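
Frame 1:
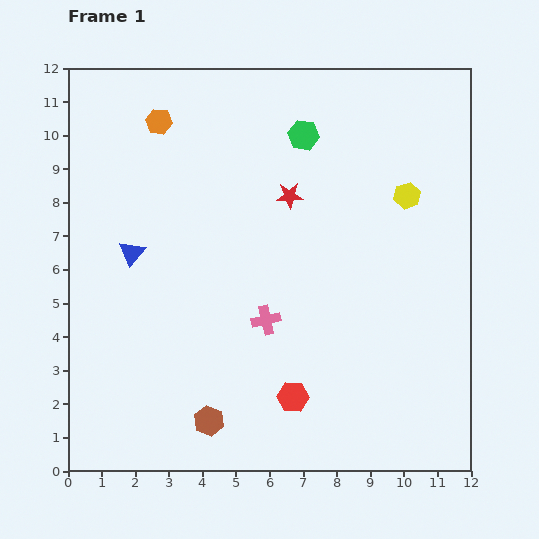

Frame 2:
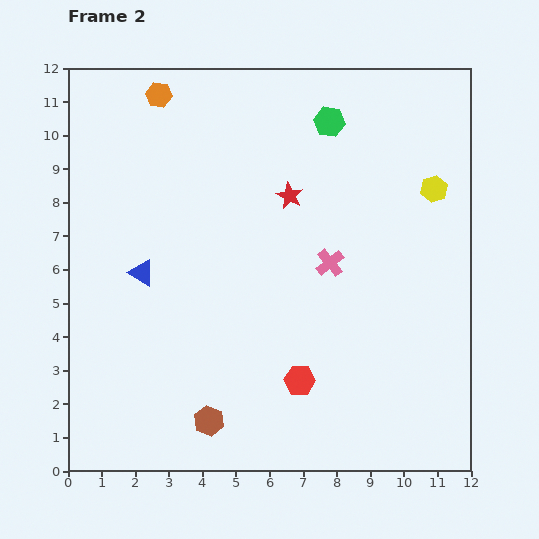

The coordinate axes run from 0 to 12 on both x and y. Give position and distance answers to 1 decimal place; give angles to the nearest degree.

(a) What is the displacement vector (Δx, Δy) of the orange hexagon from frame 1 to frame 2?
(0.0, 0.8)

The orange hexagon was at (2.7, 10.4) in frame 1 and (2.7, 11.2) in frame 2.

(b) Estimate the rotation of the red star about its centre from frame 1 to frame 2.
31° clockwise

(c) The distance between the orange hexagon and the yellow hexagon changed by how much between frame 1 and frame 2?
+1.0

Distance in frame 1: 7.7. Distance in frame 2: 8.7.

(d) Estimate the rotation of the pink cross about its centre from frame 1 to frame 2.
26° counter-clockwise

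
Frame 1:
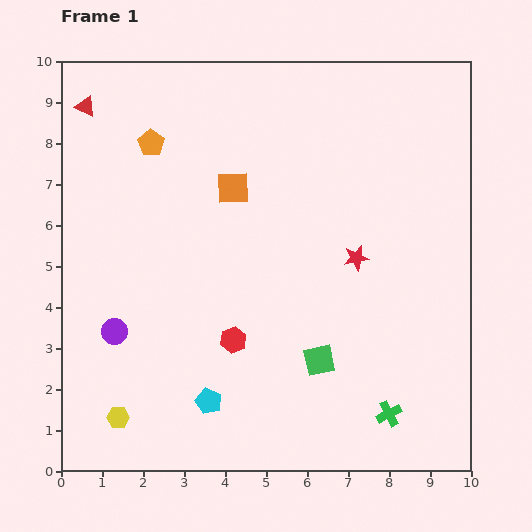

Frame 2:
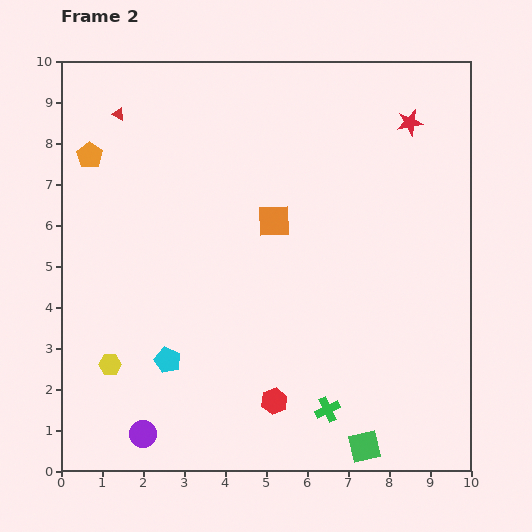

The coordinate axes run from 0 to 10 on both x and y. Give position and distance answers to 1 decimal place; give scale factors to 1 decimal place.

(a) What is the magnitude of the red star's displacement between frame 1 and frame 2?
3.5

The red star moved from (7.2, 5.2) to (8.5, 8.5), a distance of √(1.3² + 3.3²) ≈ 3.5.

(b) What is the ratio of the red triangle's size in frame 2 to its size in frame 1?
0.6×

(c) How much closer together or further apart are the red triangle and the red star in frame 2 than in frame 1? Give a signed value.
-0.5

Distance in frame 1: 7.6. Distance in frame 2: 7.1.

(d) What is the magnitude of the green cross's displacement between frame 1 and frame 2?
1.5

The green cross moved from (8.0, 1.4) to (6.5, 1.5), a distance of √(1.5² + 0.1²) ≈ 1.5.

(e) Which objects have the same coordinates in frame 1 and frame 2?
none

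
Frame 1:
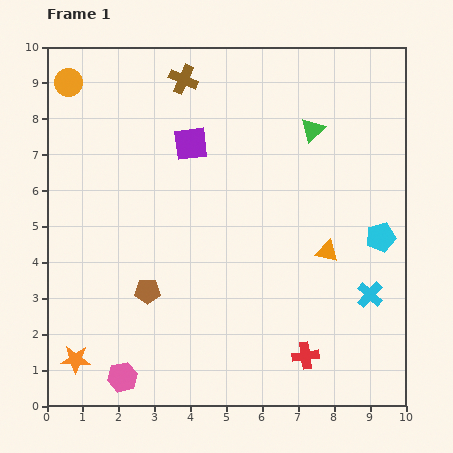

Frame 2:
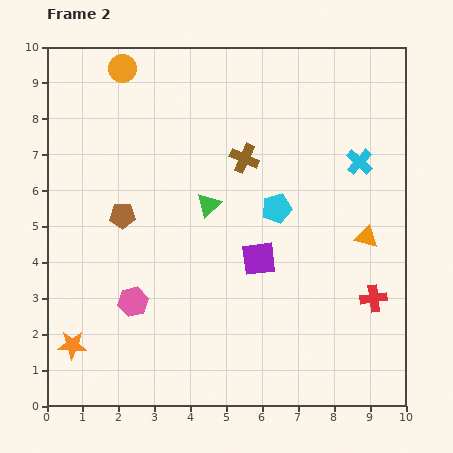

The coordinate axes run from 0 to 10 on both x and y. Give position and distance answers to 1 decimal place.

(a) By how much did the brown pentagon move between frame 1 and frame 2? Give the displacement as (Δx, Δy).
(-0.7, 2.1)

The brown pentagon was at (2.8, 3.2) in frame 1 and (2.1, 5.3) in frame 2.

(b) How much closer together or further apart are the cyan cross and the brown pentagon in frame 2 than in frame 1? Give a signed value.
+0.6

Distance in frame 1: 6.2. Distance in frame 2: 6.8.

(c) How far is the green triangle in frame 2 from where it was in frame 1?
3.6

The green triangle moved from (7.4, 7.7) to (4.5, 5.6), a distance of √(2.9² + 2.1²) ≈ 3.6.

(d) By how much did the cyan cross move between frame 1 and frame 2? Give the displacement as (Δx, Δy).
(-0.3, 3.7)

The cyan cross was at (9.0, 3.1) in frame 1 and (8.7, 6.8) in frame 2.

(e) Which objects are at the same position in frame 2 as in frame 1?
none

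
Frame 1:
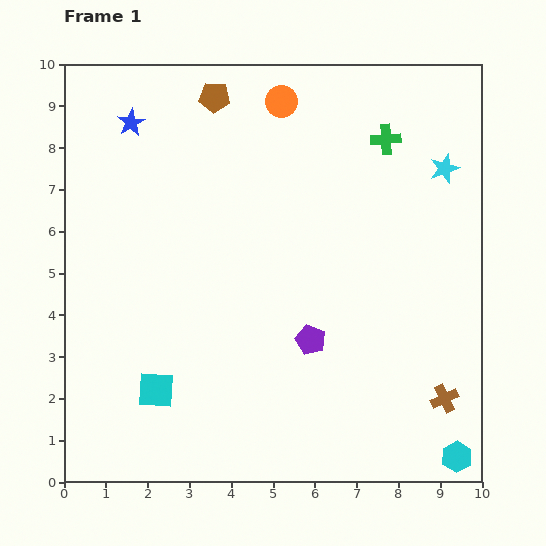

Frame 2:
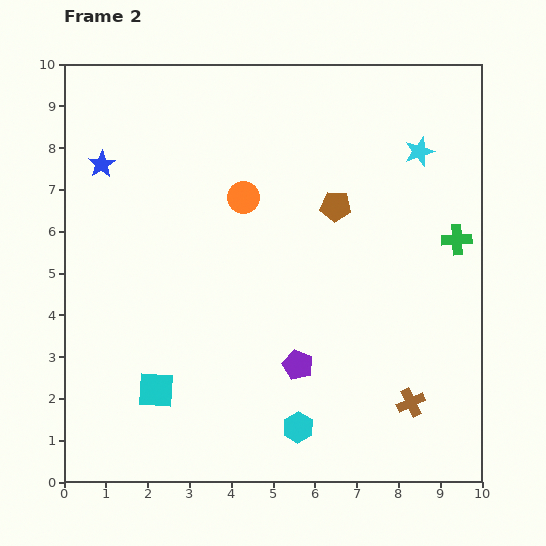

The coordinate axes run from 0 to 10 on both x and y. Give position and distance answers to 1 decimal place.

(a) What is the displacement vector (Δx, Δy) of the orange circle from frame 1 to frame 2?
(-0.9, -2.3)

The orange circle was at (5.2, 9.1) in frame 1 and (4.3, 6.8) in frame 2.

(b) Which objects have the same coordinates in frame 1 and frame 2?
the cyan square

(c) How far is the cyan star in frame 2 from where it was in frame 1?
0.7

The cyan star moved from (9.1, 7.5) to (8.5, 7.9), a distance of √(0.6² + 0.4²) ≈ 0.7.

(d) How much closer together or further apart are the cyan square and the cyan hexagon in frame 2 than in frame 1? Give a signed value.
-3.9

Distance in frame 1: 7.4. Distance in frame 2: 3.5.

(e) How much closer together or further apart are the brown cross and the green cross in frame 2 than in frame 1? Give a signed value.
-2.3

Distance in frame 1: 6.4. Distance in frame 2: 4.1.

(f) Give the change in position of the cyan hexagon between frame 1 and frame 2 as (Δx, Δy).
(-3.8, 0.7)

The cyan hexagon was at (9.4, 0.6) in frame 1 and (5.6, 1.3) in frame 2.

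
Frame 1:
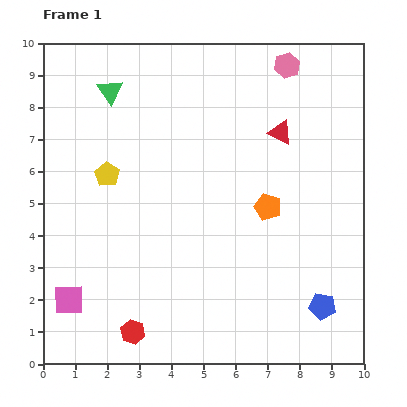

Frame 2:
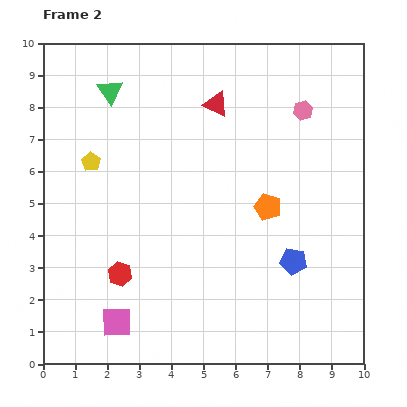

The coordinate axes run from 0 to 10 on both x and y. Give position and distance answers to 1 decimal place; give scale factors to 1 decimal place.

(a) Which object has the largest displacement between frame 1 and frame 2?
the red triangle

(moved 2.2; next 1.8)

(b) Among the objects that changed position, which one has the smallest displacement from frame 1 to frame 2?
the yellow pentagon

(moved 0.6)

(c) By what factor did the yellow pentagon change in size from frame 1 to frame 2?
0.8×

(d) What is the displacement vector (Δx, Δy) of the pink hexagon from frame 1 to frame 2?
(0.5, -1.4)

The pink hexagon was at (7.6, 9.3) in frame 1 and (8.1, 7.9) in frame 2.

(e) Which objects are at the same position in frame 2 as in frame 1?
the orange pentagon, the green triangle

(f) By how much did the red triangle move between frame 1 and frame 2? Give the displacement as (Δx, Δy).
(-2.0, 0.9)

The red triangle was at (7.4, 7.2) in frame 1 and (5.4, 8.1) in frame 2.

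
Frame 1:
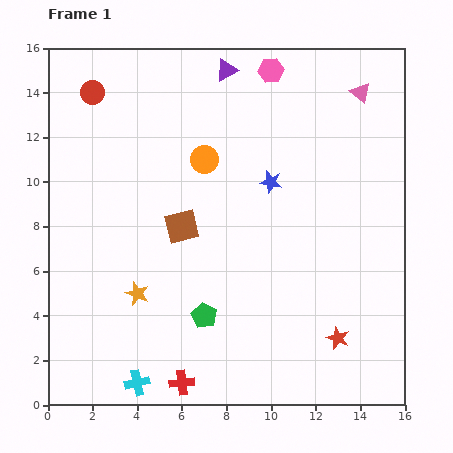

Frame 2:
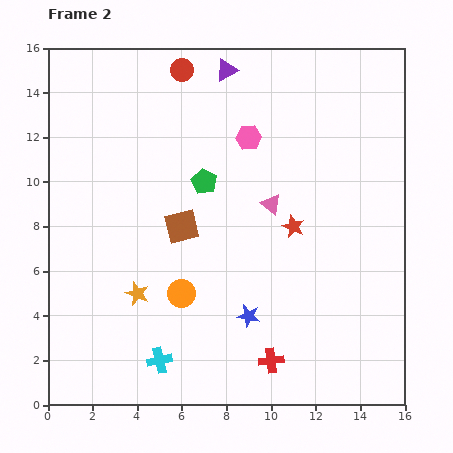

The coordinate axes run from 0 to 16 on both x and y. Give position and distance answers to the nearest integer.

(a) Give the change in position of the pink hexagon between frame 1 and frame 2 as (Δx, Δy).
(-1, -3)

The pink hexagon was at (10, 15) in frame 1 and (9, 12) in frame 2.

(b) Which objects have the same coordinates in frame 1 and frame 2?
the orange star, the brown square, the purple triangle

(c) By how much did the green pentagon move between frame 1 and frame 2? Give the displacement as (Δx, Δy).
(0, 6)

The green pentagon was at (7, 4) in frame 1 and (7, 10) in frame 2.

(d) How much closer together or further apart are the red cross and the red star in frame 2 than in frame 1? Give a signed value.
-1

Distance in frame 1: 7. Distance in frame 2: 6.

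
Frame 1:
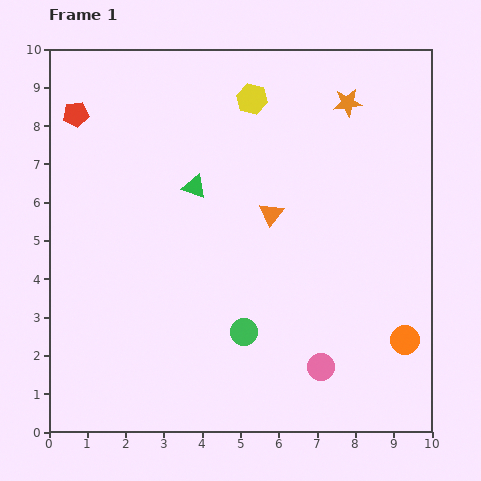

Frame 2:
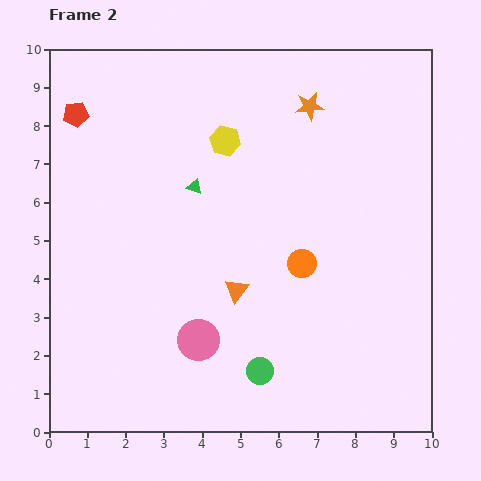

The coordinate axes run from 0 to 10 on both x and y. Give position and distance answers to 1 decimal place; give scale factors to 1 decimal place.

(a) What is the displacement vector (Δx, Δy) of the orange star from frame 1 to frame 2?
(-1.0, -0.1)

The orange star was at (7.8, 8.6) in frame 1 and (6.8, 8.5) in frame 2.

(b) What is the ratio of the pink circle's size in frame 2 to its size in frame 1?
1.5×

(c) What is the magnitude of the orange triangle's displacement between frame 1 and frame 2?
2.2

The orange triangle moved from (5.8, 5.7) to (4.9, 3.7), a distance of √(0.9² + 2.0²) ≈ 2.2.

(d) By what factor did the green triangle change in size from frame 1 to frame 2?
0.6×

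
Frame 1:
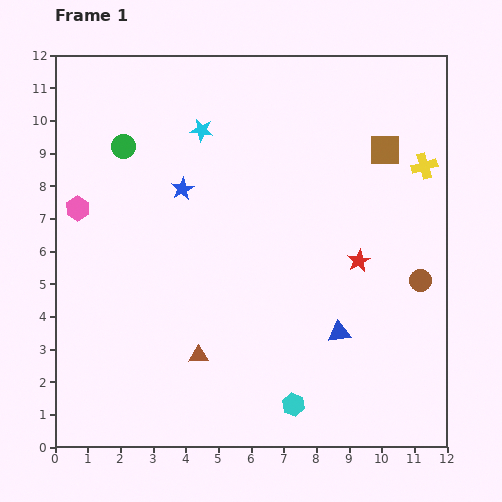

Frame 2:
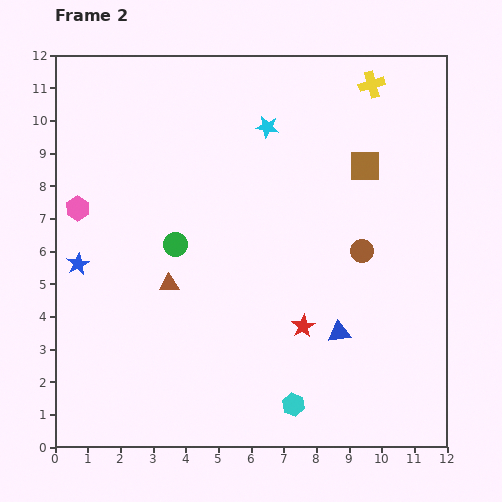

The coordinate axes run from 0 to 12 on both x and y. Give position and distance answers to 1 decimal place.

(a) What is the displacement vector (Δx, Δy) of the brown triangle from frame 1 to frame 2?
(-0.9, 2.2)

The brown triangle was at (4.4, 2.8) in frame 1 and (3.5, 5.0) in frame 2.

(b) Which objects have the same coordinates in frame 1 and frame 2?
the blue triangle, the pink hexagon, the cyan hexagon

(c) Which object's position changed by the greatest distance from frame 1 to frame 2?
the blue star

(moved 3.9; next 3.4)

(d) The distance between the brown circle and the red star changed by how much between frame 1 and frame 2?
+0.9

Distance in frame 1: 2.0. Distance in frame 2: 2.9.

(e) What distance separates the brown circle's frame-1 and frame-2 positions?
2.0

The brown circle moved from (11.2, 5.1) to (9.4, 6.0), a distance of √(1.8² + 0.9²) ≈ 2.0.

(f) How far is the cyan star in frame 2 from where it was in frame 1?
2.0

The cyan star moved from (4.5, 9.7) to (6.5, 9.8), a distance of √(2.0² + 0.1²) ≈ 2.0.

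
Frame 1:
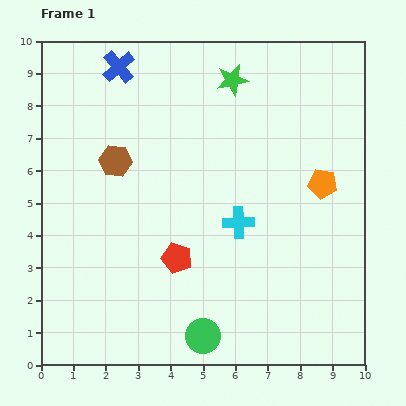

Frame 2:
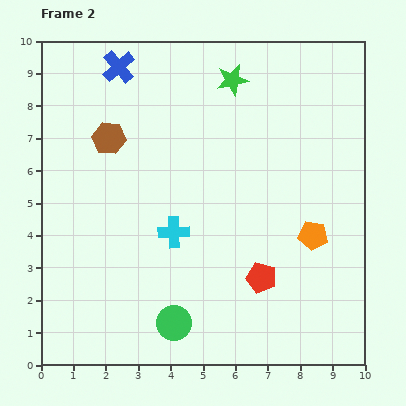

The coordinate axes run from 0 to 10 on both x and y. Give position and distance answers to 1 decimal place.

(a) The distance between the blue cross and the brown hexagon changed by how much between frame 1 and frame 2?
-0.7

Distance in frame 1: 2.9. Distance in frame 2: 2.2.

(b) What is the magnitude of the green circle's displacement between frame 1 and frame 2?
1.0

The green circle moved from (5.0, 0.9) to (4.1, 1.3), a distance of √(0.9² + 0.4²) ≈ 1.0.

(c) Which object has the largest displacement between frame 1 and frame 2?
the red pentagon

(moved 2.7; next 2.0)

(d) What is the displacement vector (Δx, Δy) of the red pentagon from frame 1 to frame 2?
(2.6, -0.6)

The red pentagon was at (4.2, 3.3) in frame 1 and (6.8, 2.7) in frame 2.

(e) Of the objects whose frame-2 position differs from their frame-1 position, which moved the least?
the brown hexagon

(moved 0.7)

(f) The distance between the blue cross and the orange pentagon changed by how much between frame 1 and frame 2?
+0.6

Distance in frame 1: 7.3. Distance in frame 2: 7.9.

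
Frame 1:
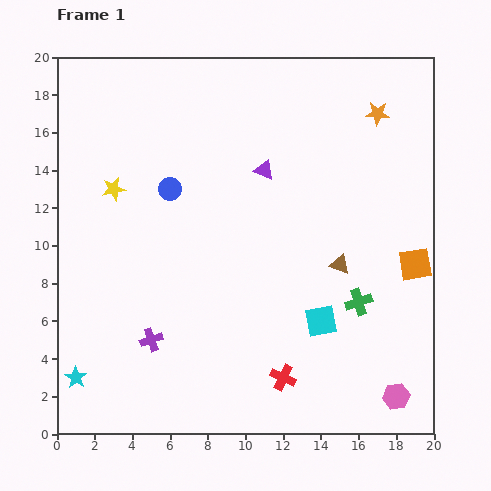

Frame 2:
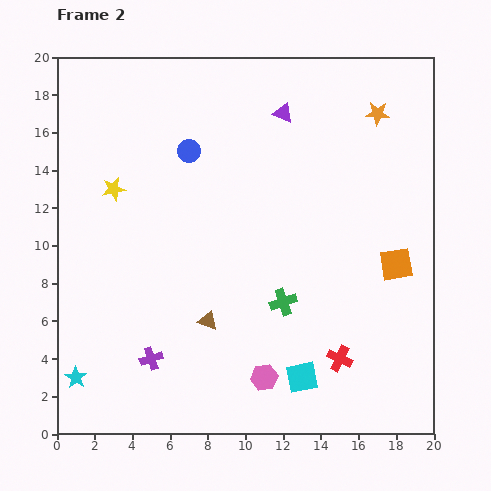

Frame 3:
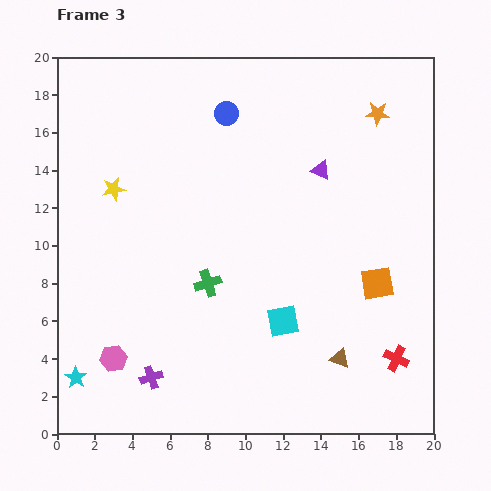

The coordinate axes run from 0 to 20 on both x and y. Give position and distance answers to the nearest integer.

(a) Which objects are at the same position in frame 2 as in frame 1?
the cyan star, the orange star, the yellow star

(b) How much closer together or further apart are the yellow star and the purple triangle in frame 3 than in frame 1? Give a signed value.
+3

Distance in frame 1: 8. Distance in frame 3: 11.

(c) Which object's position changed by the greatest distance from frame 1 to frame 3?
the pink hexagon

(moved 15; next 8)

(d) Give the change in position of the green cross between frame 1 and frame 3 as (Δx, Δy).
(-8, 1)

The green cross was at (16, 7) in frame 1 and (8, 8) in frame 3.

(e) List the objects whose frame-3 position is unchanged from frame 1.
the cyan star, the orange star, the yellow star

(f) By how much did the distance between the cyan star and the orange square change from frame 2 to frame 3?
-1

Distance in frame 2: 18. Distance in frame 3: 17.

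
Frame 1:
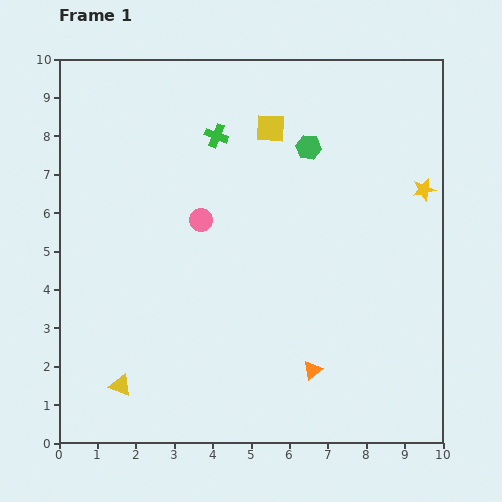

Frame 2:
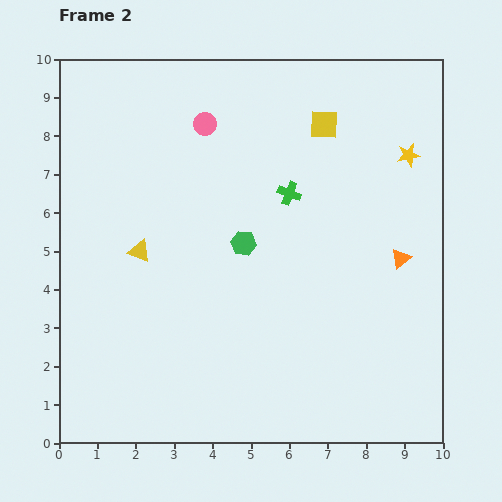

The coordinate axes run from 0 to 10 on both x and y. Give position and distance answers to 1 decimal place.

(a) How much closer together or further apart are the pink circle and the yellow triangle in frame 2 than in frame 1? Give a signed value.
-1.1

Distance in frame 1: 4.8. Distance in frame 2: 3.7.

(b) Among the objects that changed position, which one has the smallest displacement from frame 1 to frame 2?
the yellow star

(moved 1.0)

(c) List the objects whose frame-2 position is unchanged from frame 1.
none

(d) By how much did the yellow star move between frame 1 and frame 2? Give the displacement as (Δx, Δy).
(-0.4, 0.9)

The yellow star was at (9.5, 6.6) in frame 1 and (9.1, 7.5) in frame 2.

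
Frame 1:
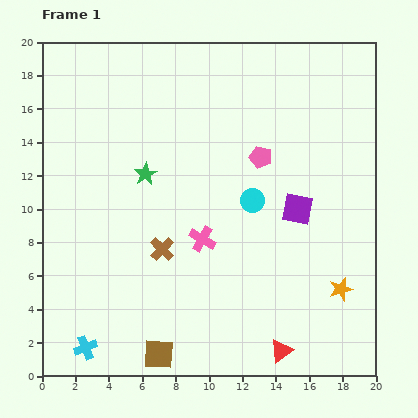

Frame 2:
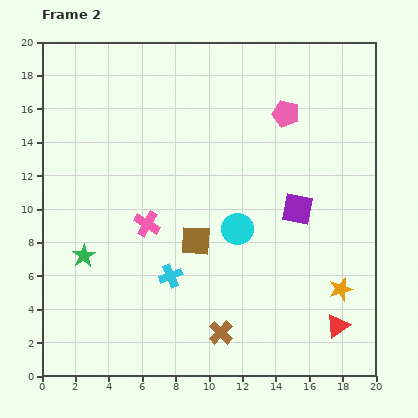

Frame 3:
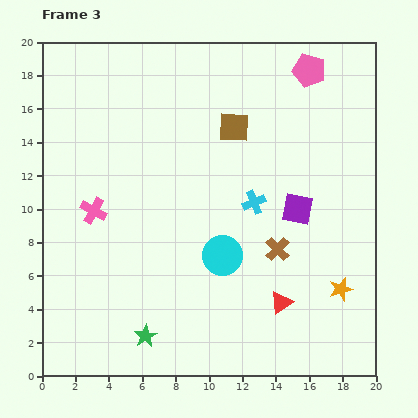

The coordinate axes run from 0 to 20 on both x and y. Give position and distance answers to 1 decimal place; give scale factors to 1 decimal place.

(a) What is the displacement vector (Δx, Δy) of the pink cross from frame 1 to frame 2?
(-3.3, 0.9)

The pink cross was at (9.6, 8.2) in frame 1 and (6.3, 9.1) in frame 2.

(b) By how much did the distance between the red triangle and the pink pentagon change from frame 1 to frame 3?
+2.3

Distance in frame 1: 11.7. Distance in frame 3: 14.0.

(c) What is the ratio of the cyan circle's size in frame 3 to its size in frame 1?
1.7×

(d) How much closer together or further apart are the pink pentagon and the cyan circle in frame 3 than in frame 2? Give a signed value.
+4.8

Distance in frame 2: 7.5. Distance in frame 3: 12.3.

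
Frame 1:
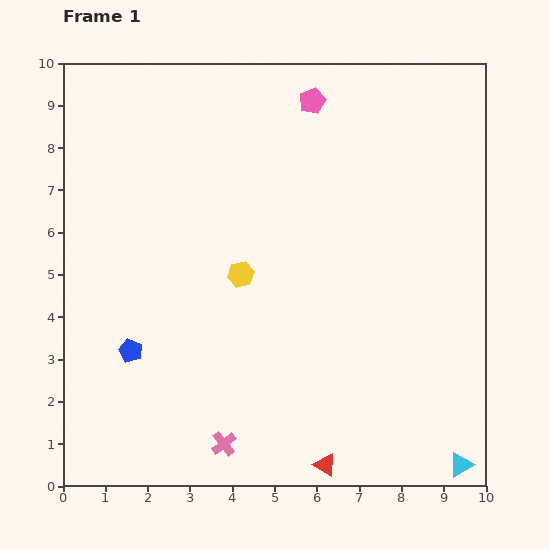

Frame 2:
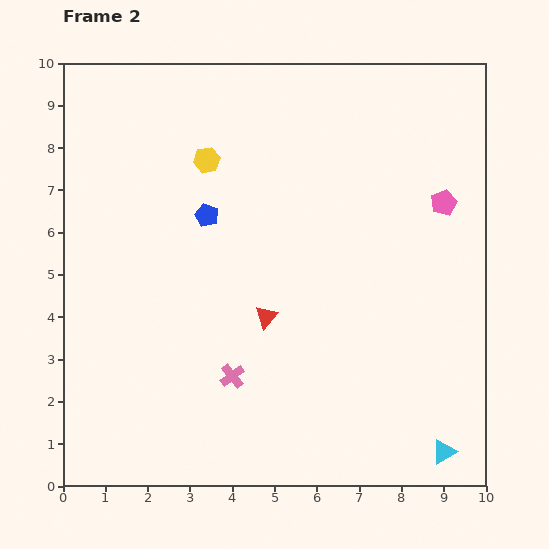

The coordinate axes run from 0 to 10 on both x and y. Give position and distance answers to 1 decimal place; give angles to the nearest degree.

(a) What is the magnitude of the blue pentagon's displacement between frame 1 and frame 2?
3.7

The blue pentagon moved from (1.6, 3.2) to (3.4, 6.4), a distance of √(1.8² + 3.2²) ≈ 3.7.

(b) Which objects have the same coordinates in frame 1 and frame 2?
none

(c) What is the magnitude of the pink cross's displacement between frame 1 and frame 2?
1.6

The pink cross moved from (3.8, 1.0) to (4.0, 2.6), a distance of √(0.2² + 1.6²) ≈ 1.6.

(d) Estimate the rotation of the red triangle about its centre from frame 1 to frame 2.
41° clockwise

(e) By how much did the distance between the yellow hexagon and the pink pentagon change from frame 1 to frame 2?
+1.3

Distance in frame 1: 4.4. Distance in frame 2: 5.7.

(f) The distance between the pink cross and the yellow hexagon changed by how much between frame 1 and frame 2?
+1.1

Distance in frame 1: 4.0. Distance in frame 2: 5.1.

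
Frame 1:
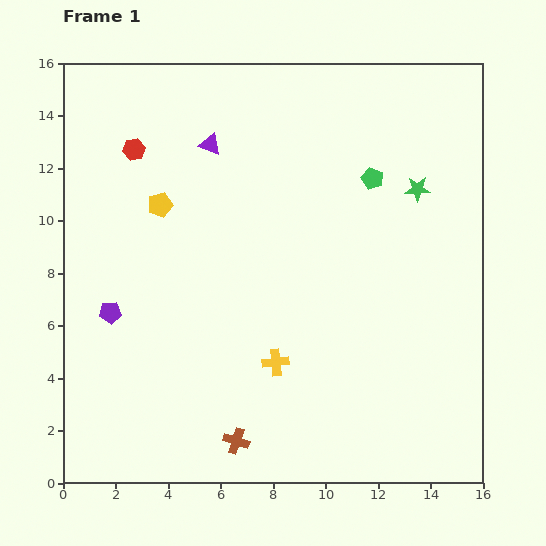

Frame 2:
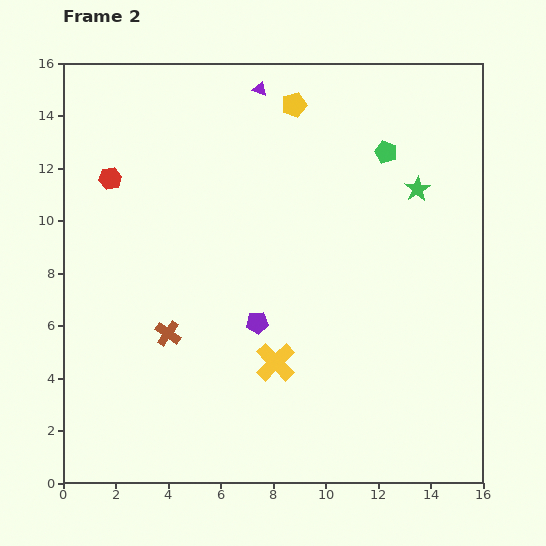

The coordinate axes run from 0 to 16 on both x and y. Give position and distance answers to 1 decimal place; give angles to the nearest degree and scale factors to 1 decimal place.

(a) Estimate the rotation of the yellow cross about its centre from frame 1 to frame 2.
39° counter-clockwise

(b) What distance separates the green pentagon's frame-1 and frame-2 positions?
1.1

The green pentagon moved from (11.8, 11.6) to (12.3, 12.6), a distance of √(0.5² + 1.0²) ≈ 1.1.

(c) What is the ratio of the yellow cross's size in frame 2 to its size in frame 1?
1.5×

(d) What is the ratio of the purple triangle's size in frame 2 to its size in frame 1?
0.6×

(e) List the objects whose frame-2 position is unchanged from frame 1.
the yellow cross, the green star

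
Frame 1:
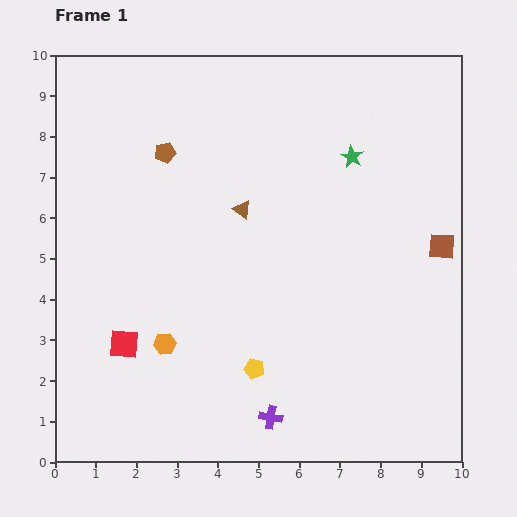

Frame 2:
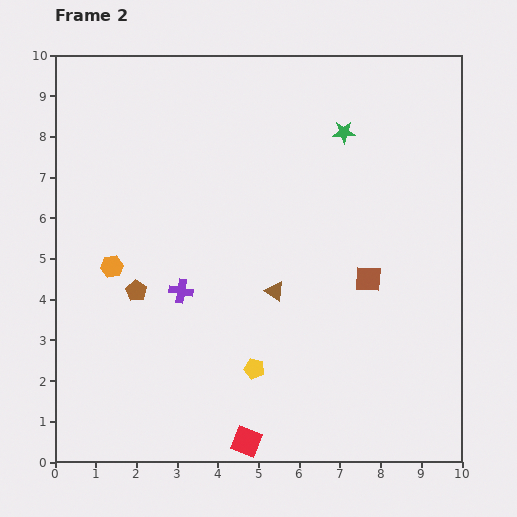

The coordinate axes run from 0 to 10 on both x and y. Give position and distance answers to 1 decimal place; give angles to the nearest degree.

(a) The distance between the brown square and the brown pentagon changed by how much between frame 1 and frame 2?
-1.5

Distance in frame 1: 7.2. Distance in frame 2: 5.7.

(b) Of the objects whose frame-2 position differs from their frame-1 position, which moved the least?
the green star

(moved 0.6)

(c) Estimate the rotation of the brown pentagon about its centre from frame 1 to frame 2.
27° counter-clockwise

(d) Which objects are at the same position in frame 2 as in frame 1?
the yellow pentagon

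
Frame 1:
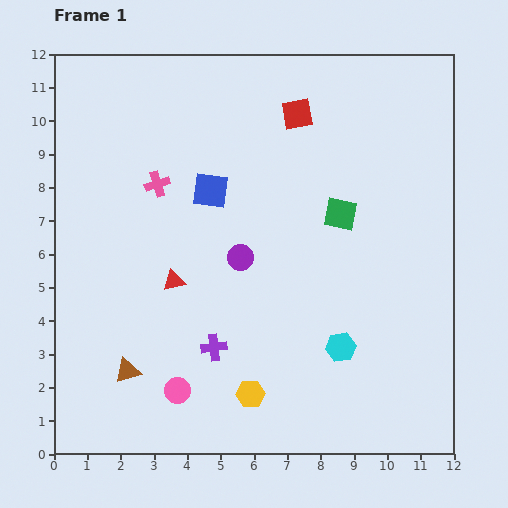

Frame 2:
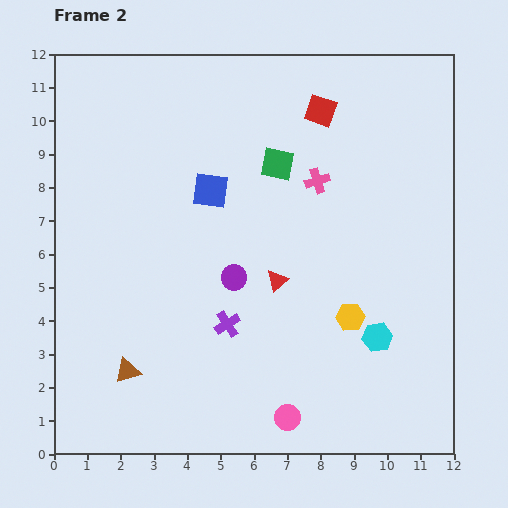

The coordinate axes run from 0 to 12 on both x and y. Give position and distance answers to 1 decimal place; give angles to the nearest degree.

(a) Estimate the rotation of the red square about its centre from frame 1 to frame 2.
29° clockwise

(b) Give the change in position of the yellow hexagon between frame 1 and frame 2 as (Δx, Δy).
(3.0, 2.3)

The yellow hexagon was at (5.9, 1.8) in frame 1 and (8.9, 4.1) in frame 2.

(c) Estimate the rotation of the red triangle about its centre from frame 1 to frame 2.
28° counter-clockwise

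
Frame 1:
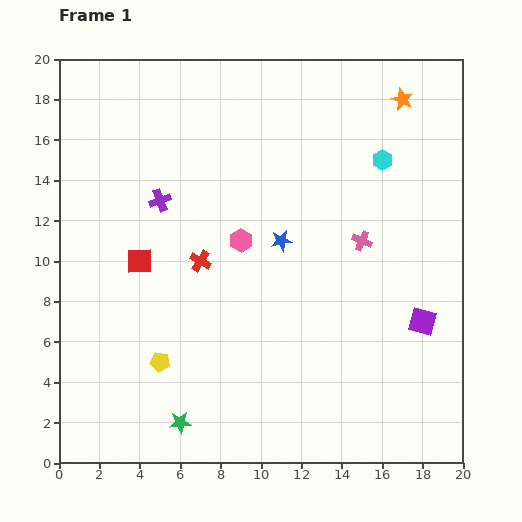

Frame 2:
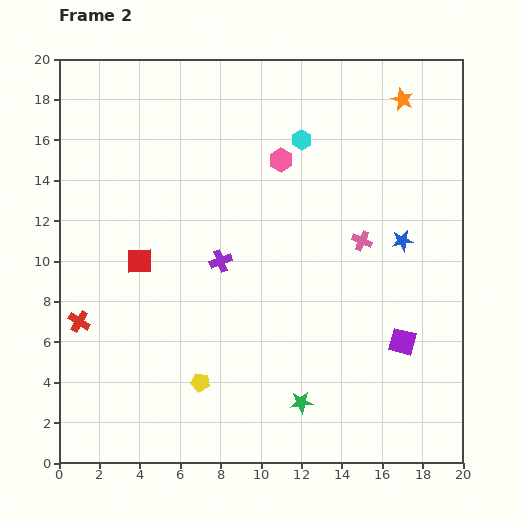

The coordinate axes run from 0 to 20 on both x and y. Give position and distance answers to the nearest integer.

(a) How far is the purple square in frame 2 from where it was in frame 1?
1

The purple square moved from (18, 7) to (17, 6), a distance of √(1² + 1²) ≈ 1.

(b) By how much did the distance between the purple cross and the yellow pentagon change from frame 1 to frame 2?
-2

Distance in frame 1: 8. Distance in frame 2: 6.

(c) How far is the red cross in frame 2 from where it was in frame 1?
7

The red cross moved from (7, 10) to (1, 7), a distance of √(6² + 3²) ≈ 7.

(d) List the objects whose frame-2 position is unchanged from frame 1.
the red square, the orange star, the pink cross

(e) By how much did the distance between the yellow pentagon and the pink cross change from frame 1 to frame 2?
-1

Distance in frame 1: 12. Distance in frame 2: 11.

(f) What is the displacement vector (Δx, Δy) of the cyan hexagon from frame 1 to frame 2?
(-4, 1)

The cyan hexagon was at (16, 15) in frame 1 and (12, 16) in frame 2.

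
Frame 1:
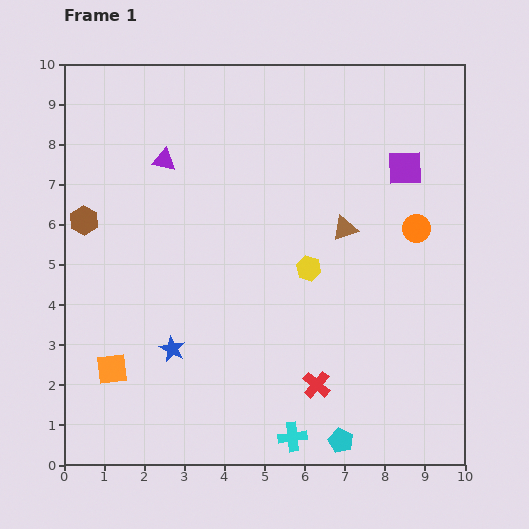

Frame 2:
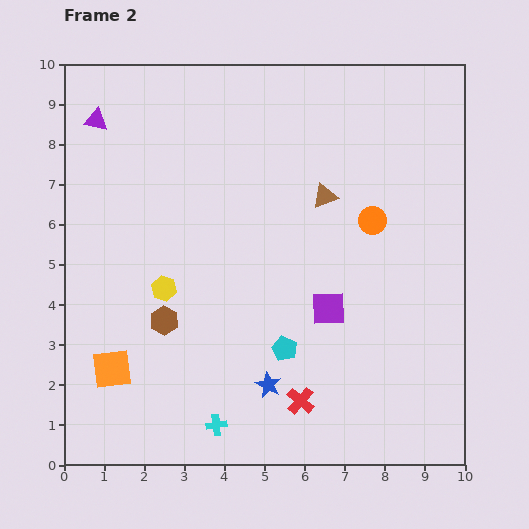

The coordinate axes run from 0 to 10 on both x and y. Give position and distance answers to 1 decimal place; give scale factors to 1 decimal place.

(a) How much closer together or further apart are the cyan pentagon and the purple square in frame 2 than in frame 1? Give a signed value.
-5.5

Distance in frame 1: 7.0. Distance in frame 2: 1.5.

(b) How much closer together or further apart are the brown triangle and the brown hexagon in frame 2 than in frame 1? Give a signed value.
-1.4

Distance in frame 1: 6.5. Distance in frame 2: 5.1.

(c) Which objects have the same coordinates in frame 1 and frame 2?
the orange square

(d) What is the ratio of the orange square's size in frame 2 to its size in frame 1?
1.3×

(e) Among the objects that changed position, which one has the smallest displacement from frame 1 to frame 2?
the red cross

(moved 0.6)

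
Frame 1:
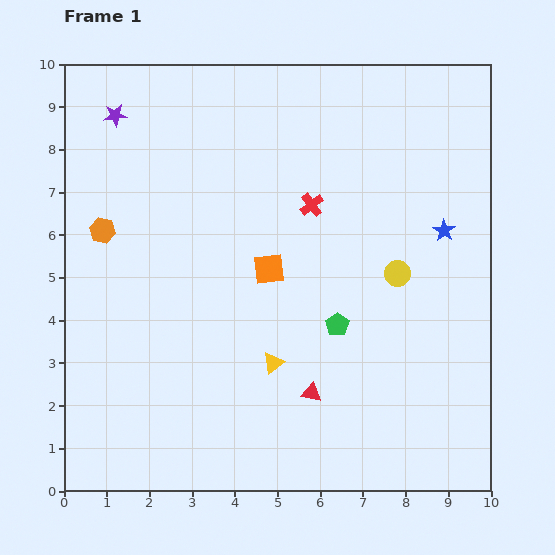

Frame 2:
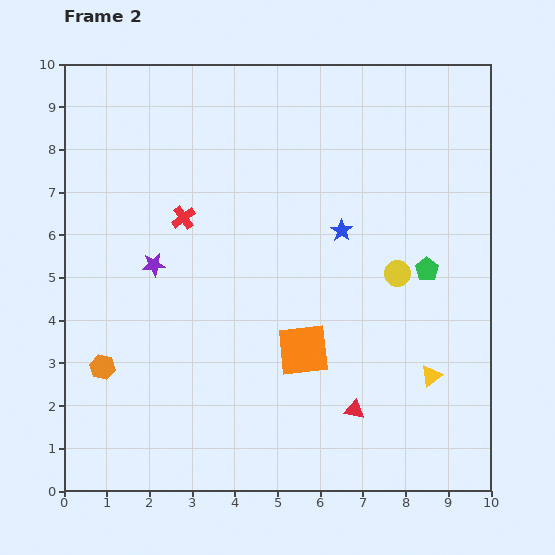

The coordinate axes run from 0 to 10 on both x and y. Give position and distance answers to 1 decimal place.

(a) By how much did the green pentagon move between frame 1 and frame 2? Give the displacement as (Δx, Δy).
(2.1, 1.3)

The green pentagon was at (6.4, 3.9) in frame 1 and (8.5, 5.2) in frame 2.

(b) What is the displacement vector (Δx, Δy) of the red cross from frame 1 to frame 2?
(-3.0, -0.3)

The red cross was at (5.8, 6.7) in frame 1 and (2.8, 6.4) in frame 2.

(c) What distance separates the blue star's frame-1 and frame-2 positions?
2.4

The blue star moved from (8.9, 6.1) to (6.5, 6.1), a distance of √(2.4² + 0.0²) ≈ 2.4.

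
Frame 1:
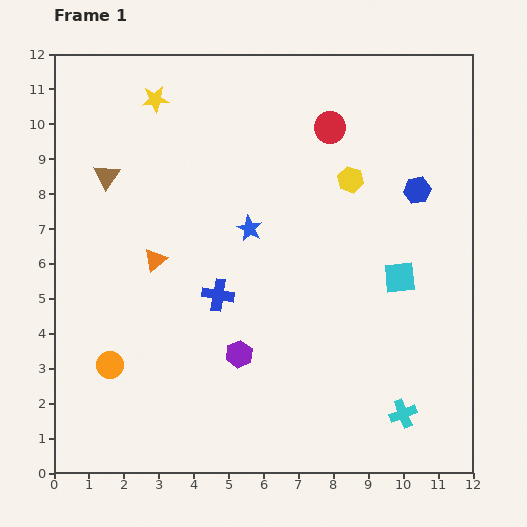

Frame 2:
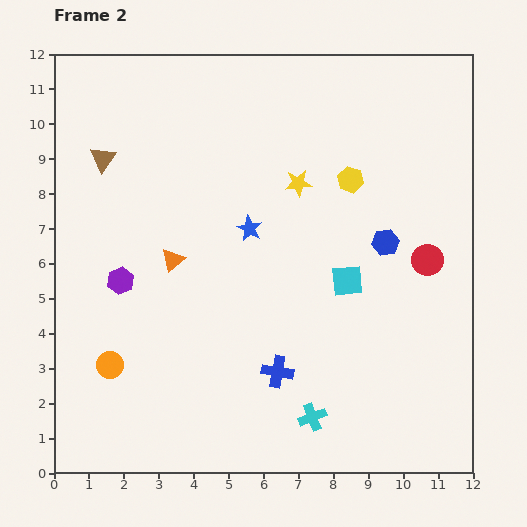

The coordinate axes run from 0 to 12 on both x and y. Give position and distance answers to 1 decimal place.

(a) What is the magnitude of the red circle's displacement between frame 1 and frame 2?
4.7

The red circle moved from (7.9, 9.9) to (10.7, 6.1), a distance of √(2.8² + 3.8²) ≈ 4.7.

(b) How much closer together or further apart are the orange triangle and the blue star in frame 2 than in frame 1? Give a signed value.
-0.4

Distance in frame 1: 2.8. Distance in frame 2: 2.4.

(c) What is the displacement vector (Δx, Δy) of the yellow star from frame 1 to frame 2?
(4.1, -2.4)

The yellow star was at (2.9, 10.7) in frame 1 and (7.0, 8.3) in frame 2.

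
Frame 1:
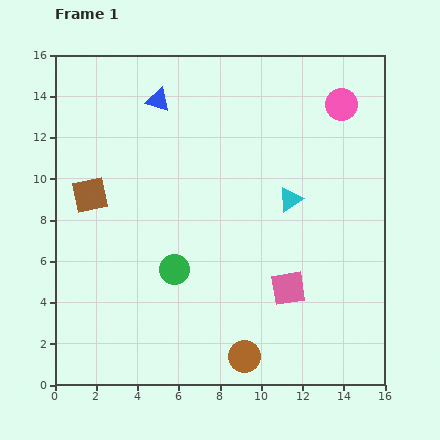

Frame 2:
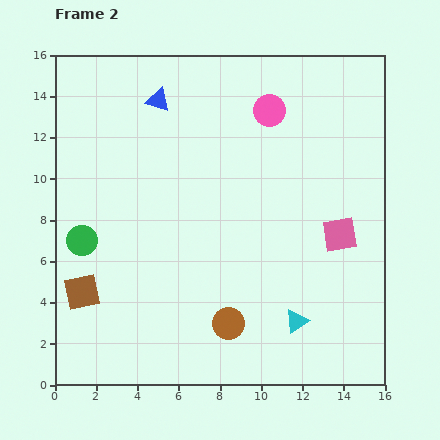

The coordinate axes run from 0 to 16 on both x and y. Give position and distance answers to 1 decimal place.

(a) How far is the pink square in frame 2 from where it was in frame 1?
3.6

The pink square moved from (11.3, 4.7) to (13.8, 7.3), a distance of √(2.5² + 2.6²) ≈ 3.6.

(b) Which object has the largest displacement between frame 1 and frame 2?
the cyan triangle

(moved 5.9; next 4.7)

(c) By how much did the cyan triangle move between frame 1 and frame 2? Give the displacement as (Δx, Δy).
(0.3, -5.9)

The cyan triangle was at (11.4, 9.0) in frame 1 and (11.7, 3.1) in frame 2.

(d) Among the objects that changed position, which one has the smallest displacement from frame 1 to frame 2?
the brown circle

(moved 1.8)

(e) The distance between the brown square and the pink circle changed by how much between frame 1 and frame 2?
-0.3

Distance in frame 1: 13.0. Distance in frame 2: 12.7.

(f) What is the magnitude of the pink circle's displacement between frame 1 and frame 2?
3.5

The pink circle moved from (13.9, 13.6) to (10.4, 13.3), a distance of √(3.5² + 0.3²) ≈ 3.5.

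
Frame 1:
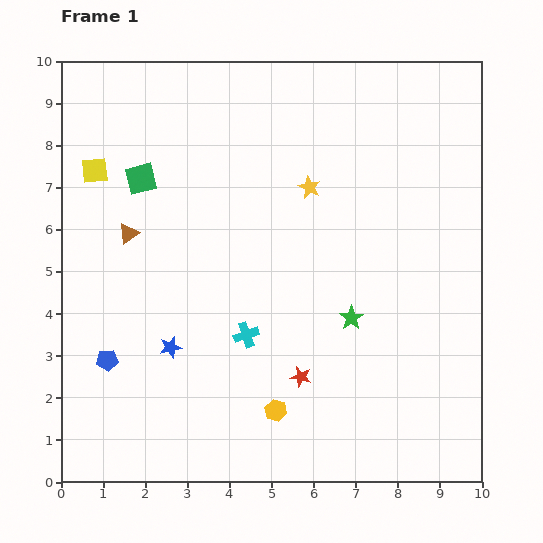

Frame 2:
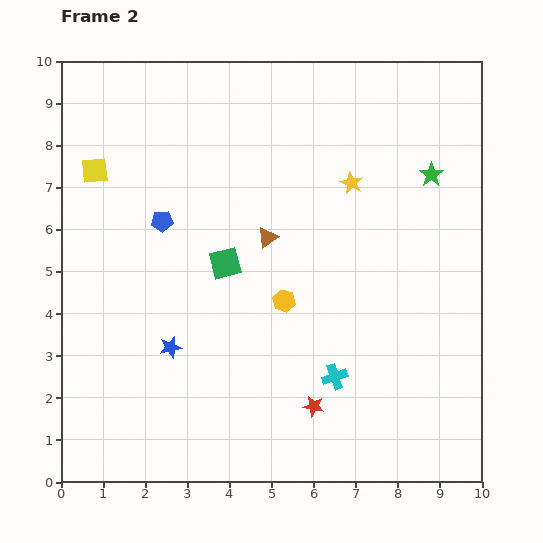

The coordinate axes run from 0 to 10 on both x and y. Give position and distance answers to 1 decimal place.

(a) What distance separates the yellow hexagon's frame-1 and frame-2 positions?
2.6

The yellow hexagon moved from (5.1, 1.7) to (5.3, 4.3), a distance of √(0.2² + 2.6²) ≈ 2.6.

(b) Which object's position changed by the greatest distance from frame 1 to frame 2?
the green star

(moved 3.9; next 3.5)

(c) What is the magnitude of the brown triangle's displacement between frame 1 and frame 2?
3.3

The brown triangle moved from (1.6, 5.9) to (4.9, 5.8), a distance of √(3.3² + 0.1²) ≈ 3.3.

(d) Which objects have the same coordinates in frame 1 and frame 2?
the blue star, the yellow square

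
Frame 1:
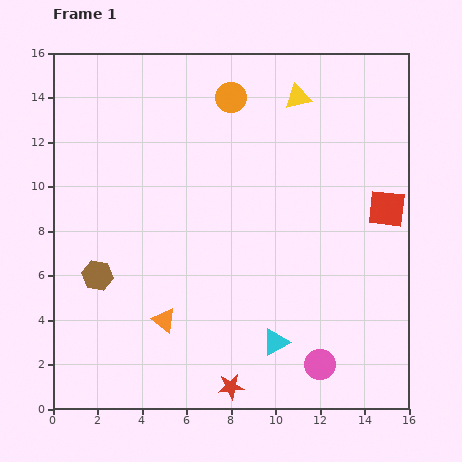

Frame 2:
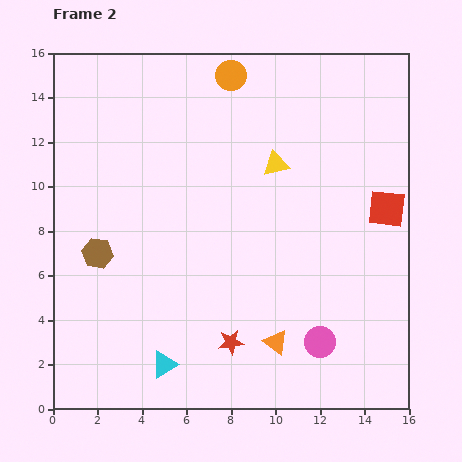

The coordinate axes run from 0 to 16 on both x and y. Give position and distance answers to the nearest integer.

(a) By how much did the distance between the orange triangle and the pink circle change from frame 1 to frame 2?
-5

Distance in frame 1: 7. Distance in frame 2: 2.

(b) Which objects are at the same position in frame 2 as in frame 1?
the red square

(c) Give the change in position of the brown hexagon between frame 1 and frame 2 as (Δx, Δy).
(0, 1)

The brown hexagon was at (2, 6) in frame 1 and (2, 7) in frame 2.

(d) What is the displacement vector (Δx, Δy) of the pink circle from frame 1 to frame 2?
(0, 1)

The pink circle was at (12, 2) in frame 1 and (12, 3) in frame 2.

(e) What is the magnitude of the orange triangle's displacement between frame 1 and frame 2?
5

The orange triangle moved from (5, 4) to (10, 3), a distance of √(5² + 1²) ≈ 5.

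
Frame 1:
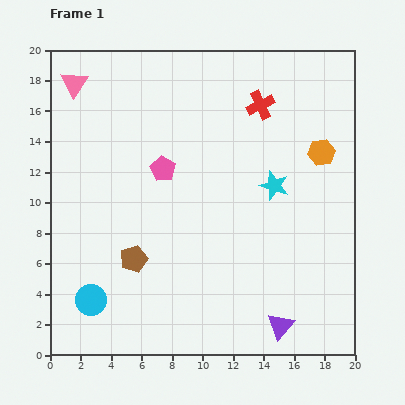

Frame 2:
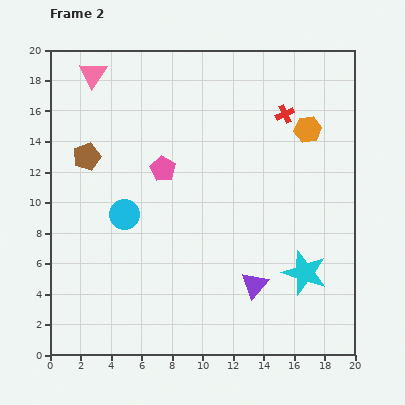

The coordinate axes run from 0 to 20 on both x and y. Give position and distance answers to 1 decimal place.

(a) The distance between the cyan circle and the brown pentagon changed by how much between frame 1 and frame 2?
+0.6

Distance in frame 1: 3.9. Distance in frame 2: 4.5.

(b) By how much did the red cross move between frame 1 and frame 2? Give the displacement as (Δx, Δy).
(1.6, -0.6)

The red cross was at (13.8, 16.4) in frame 1 and (15.4, 15.8) in frame 2.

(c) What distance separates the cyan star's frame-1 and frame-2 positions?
6.0

The cyan star moved from (14.7, 11.1) to (16.7, 5.4), a distance of √(2.0² + 5.7²) ≈ 6.0.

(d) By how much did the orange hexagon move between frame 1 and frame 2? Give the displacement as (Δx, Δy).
(-0.9, 1.5)

The orange hexagon was at (17.8, 13.3) in frame 1 and (16.9, 14.8) in frame 2.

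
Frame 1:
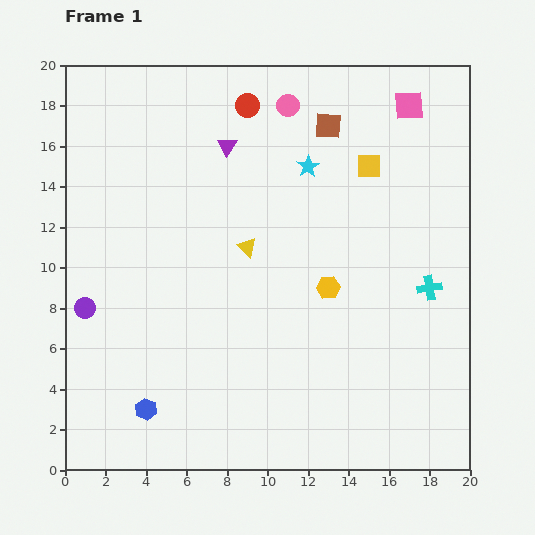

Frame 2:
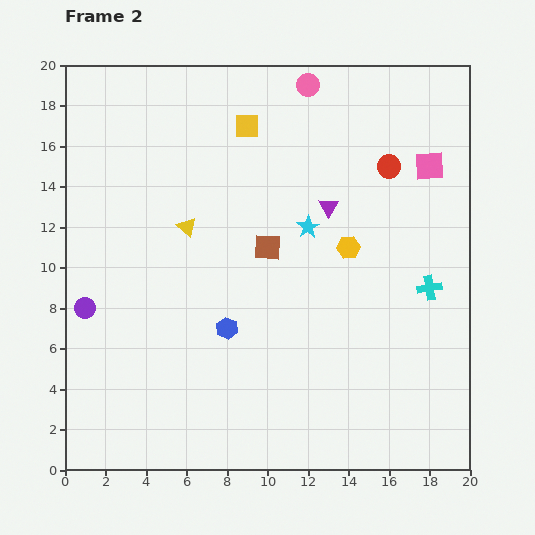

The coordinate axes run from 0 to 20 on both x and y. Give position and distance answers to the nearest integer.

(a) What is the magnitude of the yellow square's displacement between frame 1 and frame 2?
6

The yellow square moved from (15, 15) to (9, 17), a distance of √(6² + 2²) ≈ 6.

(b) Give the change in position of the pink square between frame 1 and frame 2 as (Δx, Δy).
(1, -3)

The pink square was at (17, 18) in frame 1 and (18, 15) in frame 2.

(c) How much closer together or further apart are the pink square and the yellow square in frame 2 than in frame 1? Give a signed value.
+5

Distance in frame 1: 4. Distance in frame 2: 9.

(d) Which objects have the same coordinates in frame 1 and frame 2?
the cyan cross, the purple circle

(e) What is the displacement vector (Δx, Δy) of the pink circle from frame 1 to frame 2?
(1, 1)

The pink circle was at (11, 18) in frame 1 and (12, 19) in frame 2.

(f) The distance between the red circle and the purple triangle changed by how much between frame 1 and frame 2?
+2

Distance in frame 1: 2. Distance in frame 2: 4.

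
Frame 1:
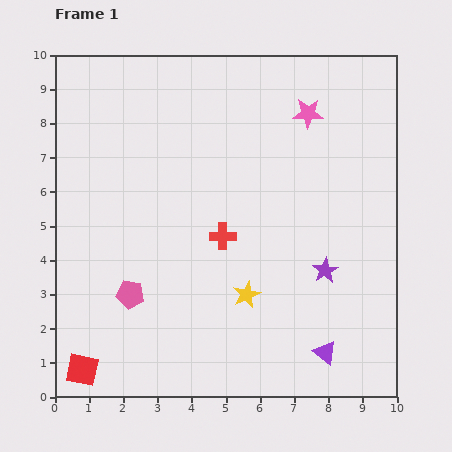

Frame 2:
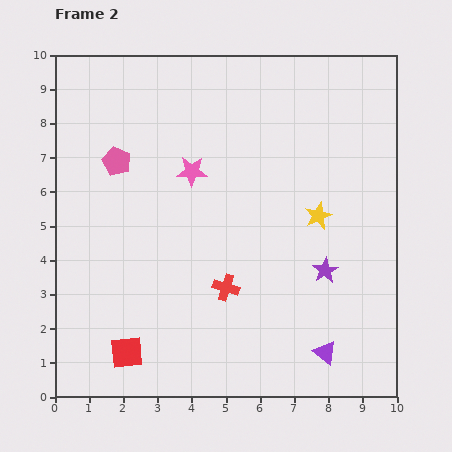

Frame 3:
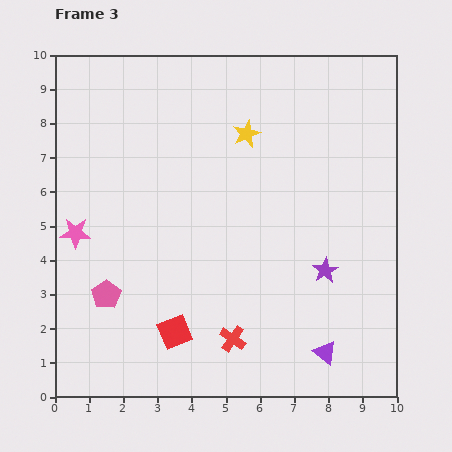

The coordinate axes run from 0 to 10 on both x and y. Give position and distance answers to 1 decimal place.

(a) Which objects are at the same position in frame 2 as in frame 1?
the purple star, the purple triangle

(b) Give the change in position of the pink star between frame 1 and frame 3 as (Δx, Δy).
(-6.8, -3.5)

The pink star was at (7.4, 8.3) in frame 1 and (0.6, 4.8) in frame 3.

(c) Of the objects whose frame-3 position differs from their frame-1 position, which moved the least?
the pink pentagon

(moved 0.7)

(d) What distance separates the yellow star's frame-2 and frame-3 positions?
3.2

The yellow star moved from (7.7, 5.3) to (5.6, 7.7), a distance of √(2.1² + 2.4²) ≈ 3.2.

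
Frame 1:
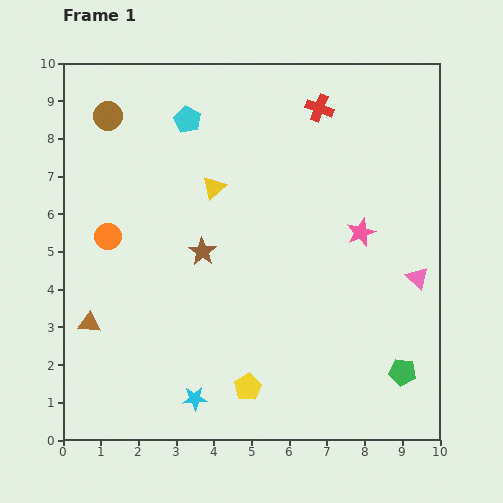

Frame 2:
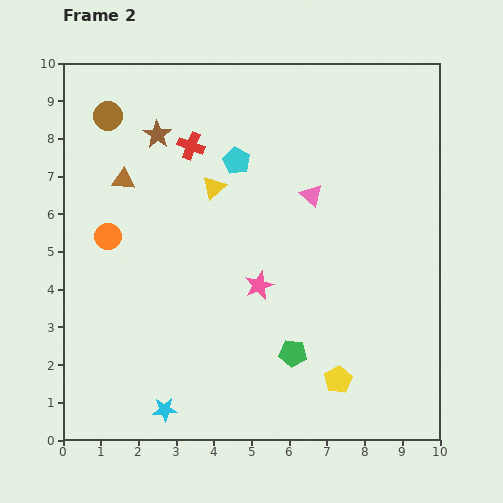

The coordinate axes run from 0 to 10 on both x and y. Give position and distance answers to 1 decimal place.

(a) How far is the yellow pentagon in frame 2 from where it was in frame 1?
2.4

The yellow pentagon moved from (4.9, 1.4) to (7.3, 1.6), a distance of √(2.4² + 0.2²) ≈ 2.4.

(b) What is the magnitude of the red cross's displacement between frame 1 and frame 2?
3.5

The red cross moved from (6.8, 8.8) to (3.4, 7.8), a distance of √(3.4² + 1.0²) ≈ 3.5.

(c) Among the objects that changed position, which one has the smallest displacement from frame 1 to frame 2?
the cyan star

(moved 0.9)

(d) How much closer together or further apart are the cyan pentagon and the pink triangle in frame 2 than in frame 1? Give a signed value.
-5.2

Distance in frame 1: 7.4. Distance in frame 2: 2.2.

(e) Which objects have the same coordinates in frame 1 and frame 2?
the yellow triangle, the brown circle, the orange circle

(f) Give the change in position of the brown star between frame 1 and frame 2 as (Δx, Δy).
(-1.2, 3.1)

The brown star was at (3.7, 5.0) in frame 1 and (2.5, 8.1) in frame 2.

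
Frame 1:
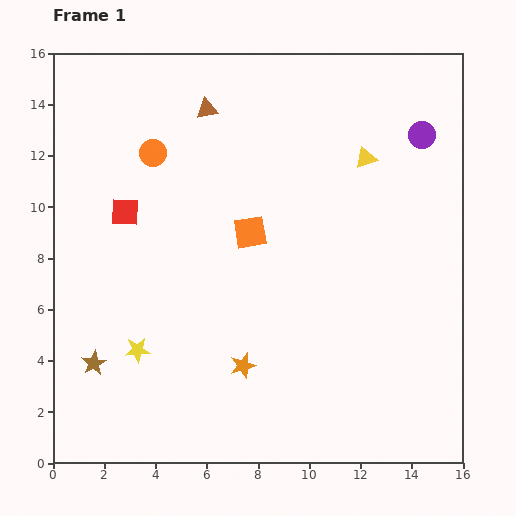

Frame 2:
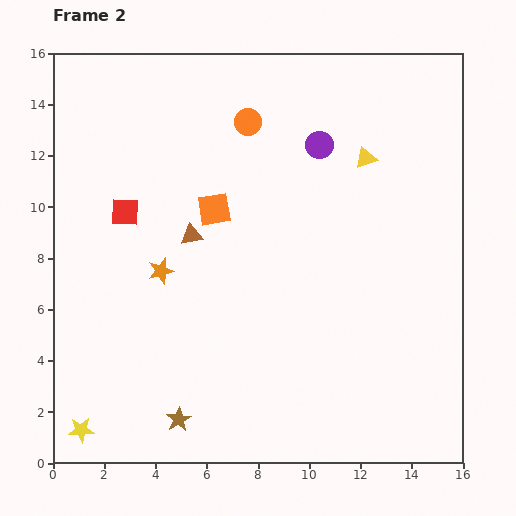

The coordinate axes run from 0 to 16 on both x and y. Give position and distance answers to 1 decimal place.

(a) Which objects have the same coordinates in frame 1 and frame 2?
the yellow triangle, the red square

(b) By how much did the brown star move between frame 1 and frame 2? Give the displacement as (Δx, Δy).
(3.3, -2.2)

The brown star was at (1.6, 3.9) in frame 1 and (4.9, 1.7) in frame 2.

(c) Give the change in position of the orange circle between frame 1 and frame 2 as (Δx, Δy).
(3.7, 1.2)

The orange circle was at (3.9, 12.1) in frame 1 and (7.6, 13.3) in frame 2.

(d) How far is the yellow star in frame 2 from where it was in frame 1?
3.8

The yellow star moved from (3.3, 4.4) to (1.1, 1.3), a distance of √(2.2² + 3.1²) ≈ 3.8.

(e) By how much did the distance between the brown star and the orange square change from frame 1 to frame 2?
+0.3

Distance in frame 1: 8.0. Distance in frame 2: 8.3.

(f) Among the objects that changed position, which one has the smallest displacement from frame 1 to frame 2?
the orange square

(moved 1.7)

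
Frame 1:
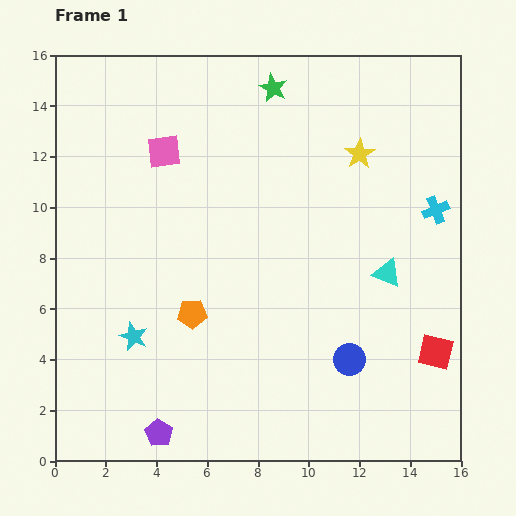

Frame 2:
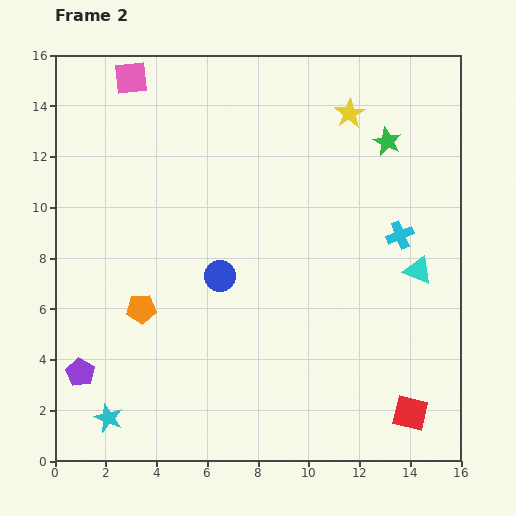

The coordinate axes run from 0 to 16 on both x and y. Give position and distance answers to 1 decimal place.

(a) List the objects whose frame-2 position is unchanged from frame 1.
none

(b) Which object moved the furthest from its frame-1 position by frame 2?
the blue circle

(moved 6.1; next 5.0)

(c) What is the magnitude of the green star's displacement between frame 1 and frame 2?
5.0

The green star moved from (8.6, 14.7) to (13.1, 12.6), a distance of √(4.5² + 2.1²) ≈ 5.0.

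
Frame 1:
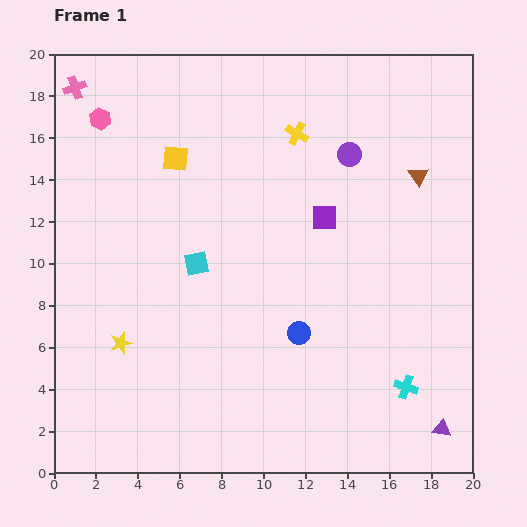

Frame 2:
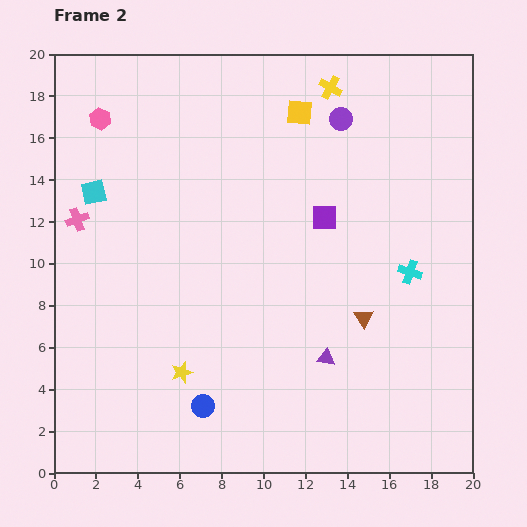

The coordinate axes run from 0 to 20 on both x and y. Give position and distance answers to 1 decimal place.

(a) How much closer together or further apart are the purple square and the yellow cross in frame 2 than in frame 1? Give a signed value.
+2.0

Distance in frame 1: 4.2. Distance in frame 2: 6.2.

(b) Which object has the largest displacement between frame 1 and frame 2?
the brown triangle

(moved 7.3; next 6.5)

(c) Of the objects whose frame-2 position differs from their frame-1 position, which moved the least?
the purple circle

(moved 1.7)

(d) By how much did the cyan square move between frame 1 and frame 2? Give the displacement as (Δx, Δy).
(-4.9, 3.4)

The cyan square was at (6.8, 10.0) in frame 1 and (1.9, 13.4) in frame 2.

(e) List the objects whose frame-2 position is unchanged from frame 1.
the pink hexagon, the purple square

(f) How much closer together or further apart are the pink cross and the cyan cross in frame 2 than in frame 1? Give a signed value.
-5.2

Distance in frame 1: 21.3. Distance in frame 2: 16.1.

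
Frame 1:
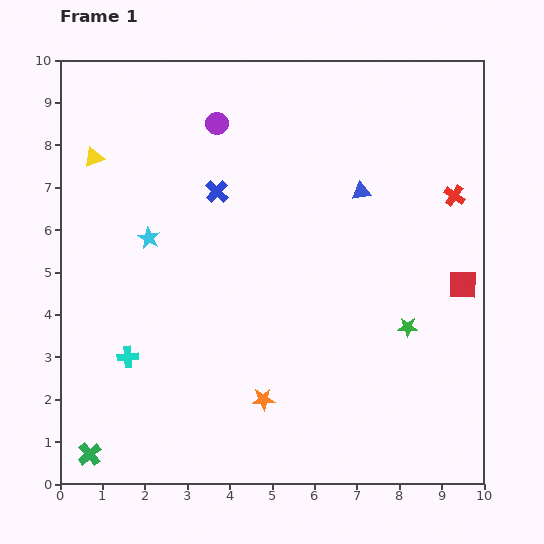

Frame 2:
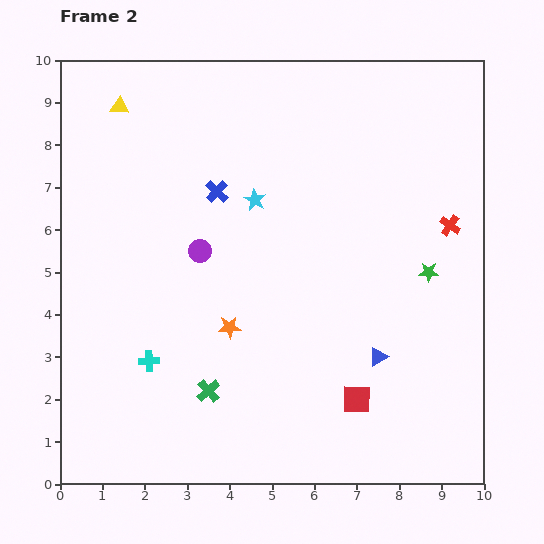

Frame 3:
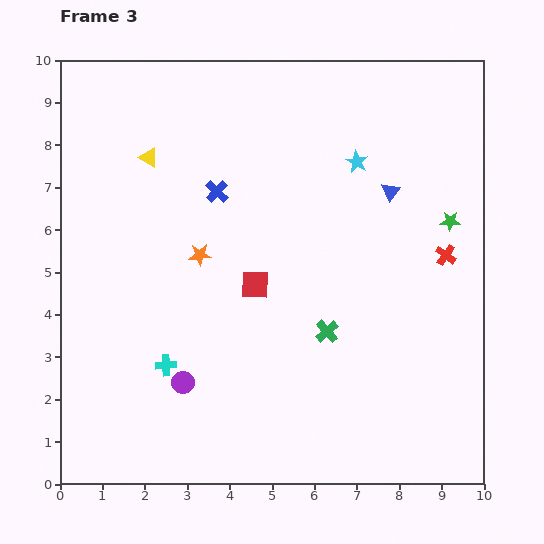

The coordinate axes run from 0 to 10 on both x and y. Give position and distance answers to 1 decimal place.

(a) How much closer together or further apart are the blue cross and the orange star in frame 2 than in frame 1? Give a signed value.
-1.8

Distance in frame 1: 5.0. Distance in frame 2: 3.2.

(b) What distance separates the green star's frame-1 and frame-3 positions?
2.7

The green star moved from (8.2, 3.7) to (9.2, 6.2), a distance of √(1.0² + 2.5²) ≈ 2.7.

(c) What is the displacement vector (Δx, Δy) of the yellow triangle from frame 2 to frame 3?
(0.7, -1.2)

The yellow triangle was at (1.4, 8.9) in frame 2 and (2.1, 7.7) in frame 3.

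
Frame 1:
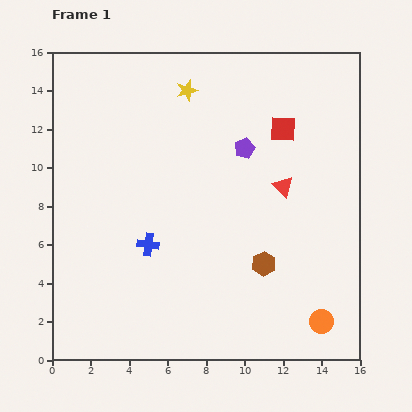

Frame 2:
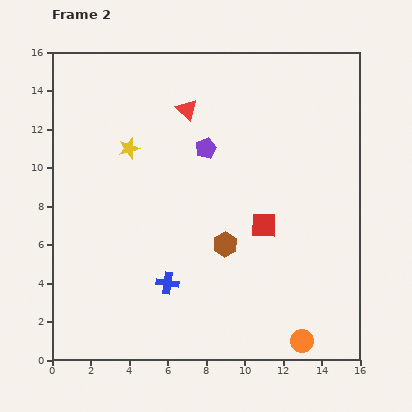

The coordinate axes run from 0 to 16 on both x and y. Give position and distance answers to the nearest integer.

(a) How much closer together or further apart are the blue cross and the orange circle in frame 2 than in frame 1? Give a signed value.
-2

Distance in frame 1: 10. Distance in frame 2: 8.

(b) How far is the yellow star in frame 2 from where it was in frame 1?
4

The yellow star moved from (7, 14) to (4, 11), a distance of √(3² + 3²) ≈ 4.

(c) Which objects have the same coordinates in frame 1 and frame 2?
none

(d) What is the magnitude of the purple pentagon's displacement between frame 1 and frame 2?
2

The purple pentagon moved from (10, 11) to (8, 11), a distance of √(2² + 0²) ≈ 2.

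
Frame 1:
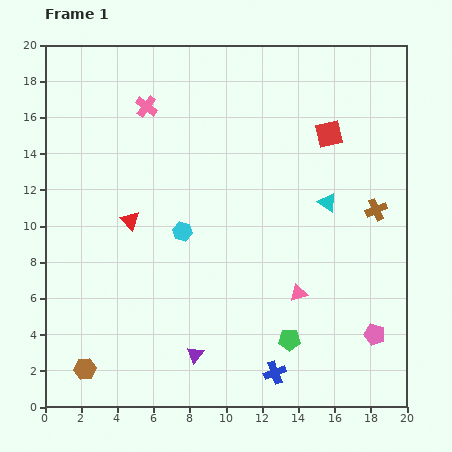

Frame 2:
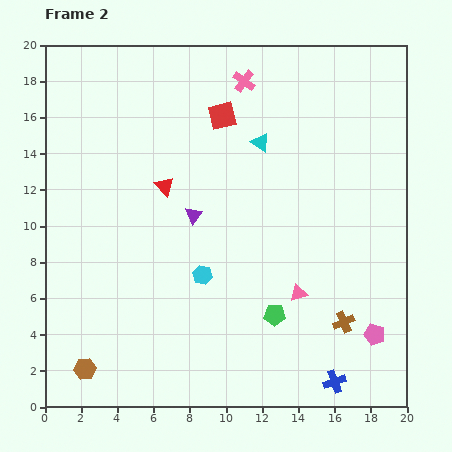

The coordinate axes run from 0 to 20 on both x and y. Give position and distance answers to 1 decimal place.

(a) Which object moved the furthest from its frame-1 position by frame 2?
the purple triangle

(moved 7.7; next 6.5)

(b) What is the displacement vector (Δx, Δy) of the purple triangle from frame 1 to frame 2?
(-0.1, 7.7)

The purple triangle was at (8.3, 2.9) in frame 1 and (8.2, 10.6) in frame 2.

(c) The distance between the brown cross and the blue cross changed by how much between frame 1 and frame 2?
-7.3

Distance in frame 1: 10.6. Distance in frame 2: 3.3.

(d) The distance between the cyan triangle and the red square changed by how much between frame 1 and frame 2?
-1.2

Distance in frame 1: 3.8. Distance in frame 2: 2.6.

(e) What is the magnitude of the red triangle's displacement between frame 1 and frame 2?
2.7

The red triangle moved from (4.7, 10.3) to (6.6, 12.2), a distance of √(1.9² + 1.9²) ≈ 2.7.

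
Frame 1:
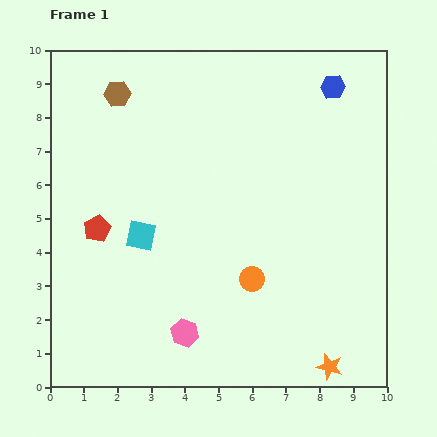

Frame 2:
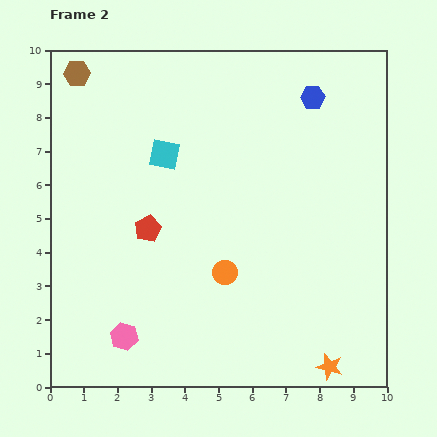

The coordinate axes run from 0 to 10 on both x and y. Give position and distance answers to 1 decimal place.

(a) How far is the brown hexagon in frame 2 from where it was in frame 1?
1.3

The brown hexagon moved from (2.0, 8.7) to (0.8, 9.3), a distance of √(1.2² + 0.6²) ≈ 1.3.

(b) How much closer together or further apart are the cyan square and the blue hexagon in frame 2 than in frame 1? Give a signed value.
-2.5

Distance in frame 1: 7.2. Distance in frame 2: 4.7.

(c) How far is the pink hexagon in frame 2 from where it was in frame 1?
1.8

The pink hexagon moved from (4.0, 1.6) to (2.2, 1.5), a distance of √(1.8² + 0.1²) ≈ 1.8.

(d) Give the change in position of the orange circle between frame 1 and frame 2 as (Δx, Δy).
(-0.8, 0.2)

The orange circle was at (6.0, 3.2) in frame 1 and (5.2, 3.4) in frame 2.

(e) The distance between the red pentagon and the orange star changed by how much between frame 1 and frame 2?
-1.2

Distance in frame 1: 8.0. Distance in frame 2: 6.8.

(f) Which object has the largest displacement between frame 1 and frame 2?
the cyan square

(moved 2.5; next 1.8)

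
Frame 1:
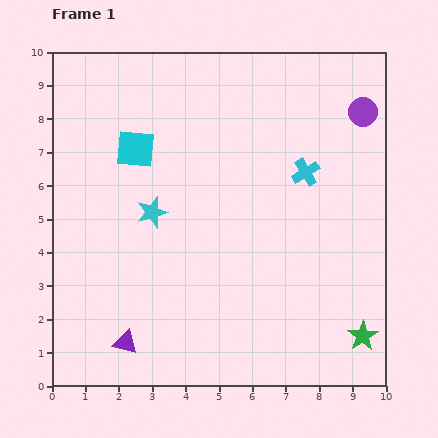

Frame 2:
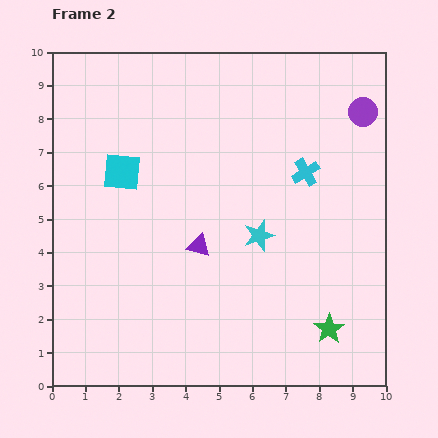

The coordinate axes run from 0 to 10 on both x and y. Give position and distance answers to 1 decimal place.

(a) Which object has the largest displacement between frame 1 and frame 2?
the purple triangle

(moved 3.6; next 3.3)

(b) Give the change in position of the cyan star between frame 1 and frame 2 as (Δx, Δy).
(3.2, -0.7)

The cyan star was at (3.0, 5.2) in frame 1 and (6.2, 4.5) in frame 2.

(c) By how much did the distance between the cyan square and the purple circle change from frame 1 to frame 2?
+0.5

Distance in frame 1: 6.9. Distance in frame 2: 7.4.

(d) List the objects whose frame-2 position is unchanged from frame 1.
the cyan cross, the purple circle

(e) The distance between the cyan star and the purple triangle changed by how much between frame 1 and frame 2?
-2.2

Distance in frame 1: 4.0. Distance in frame 2: 1.8.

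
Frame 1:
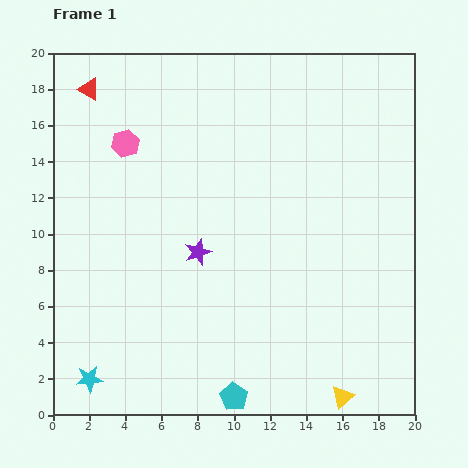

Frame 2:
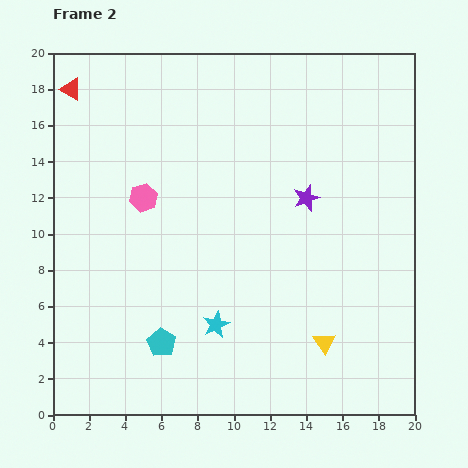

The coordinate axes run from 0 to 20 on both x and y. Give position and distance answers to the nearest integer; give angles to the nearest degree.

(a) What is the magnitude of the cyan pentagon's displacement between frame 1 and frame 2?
5

The cyan pentagon moved from (10, 1) to (6, 4), a distance of √(4² + 3²) ≈ 5.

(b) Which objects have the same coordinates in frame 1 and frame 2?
none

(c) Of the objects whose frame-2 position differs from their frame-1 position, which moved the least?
the red triangle

(moved 1)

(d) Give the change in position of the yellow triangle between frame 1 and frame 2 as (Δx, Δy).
(-1, 3)

The yellow triangle was at (16, 1) in frame 1 and (15, 4) in frame 2.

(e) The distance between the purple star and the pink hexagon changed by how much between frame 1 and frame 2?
+2

Distance in frame 1: 7. Distance in frame 2: 9.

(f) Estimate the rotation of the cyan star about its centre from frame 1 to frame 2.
20° counter-clockwise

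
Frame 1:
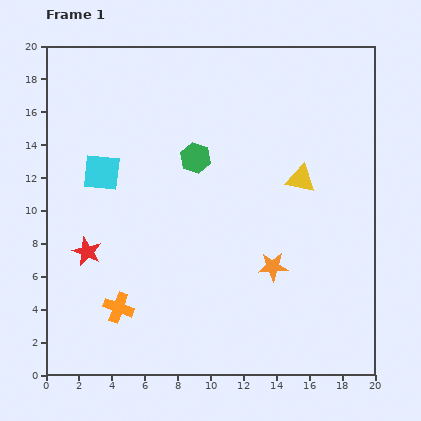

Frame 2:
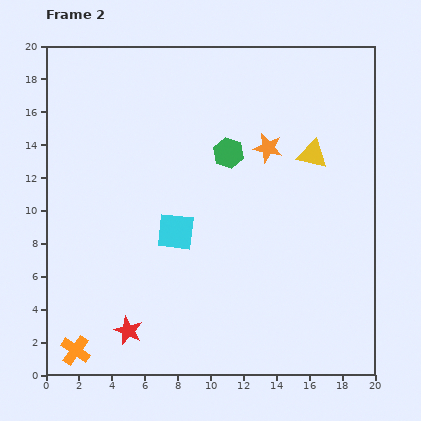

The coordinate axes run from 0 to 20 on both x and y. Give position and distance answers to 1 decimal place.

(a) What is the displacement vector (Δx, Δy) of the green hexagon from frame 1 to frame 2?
(2.0, 0.3)

The green hexagon was at (9.1, 13.2) in frame 1 and (11.1, 13.5) in frame 2.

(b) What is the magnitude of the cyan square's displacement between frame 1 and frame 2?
5.8

The cyan square moved from (3.4, 12.3) to (7.9, 8.7), a distance of √(4.5² + 3.6²) ≈ 5.8.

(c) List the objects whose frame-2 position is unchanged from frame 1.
none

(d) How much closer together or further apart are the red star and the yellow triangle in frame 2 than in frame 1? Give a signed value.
+1.8

Distance in frame 1: 13.7. Distance in frame 2: 15.5.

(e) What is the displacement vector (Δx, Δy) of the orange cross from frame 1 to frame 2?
(-2.6, -2.6)

The orange cross was at (4.4, 4.1) in frame 1 and (1.8, 1.5) in frame 2.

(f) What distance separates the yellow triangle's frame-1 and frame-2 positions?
1.7

The yellow triangle moved from (15.5, 11.9) to (16.2, 13.4), a distance of √(0.7² + 1.5²) ≈ 1.7.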